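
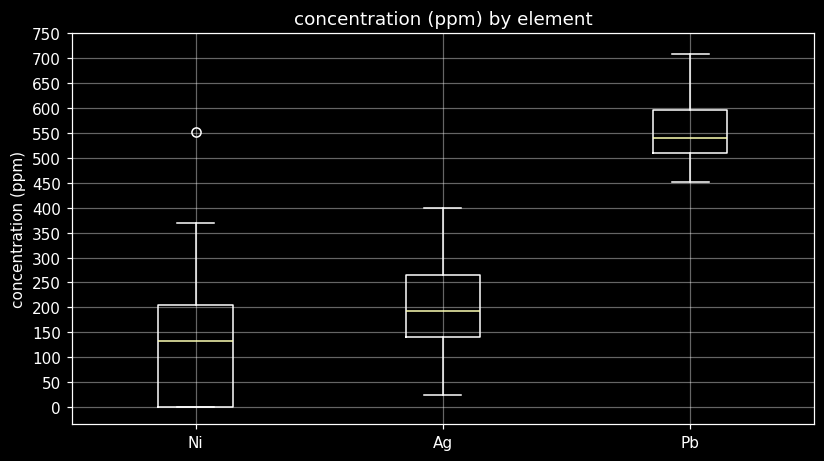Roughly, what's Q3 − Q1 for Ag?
≈ 100

Q3 ≈ 250, Q1 ≈ 150; IQR ≈ 100.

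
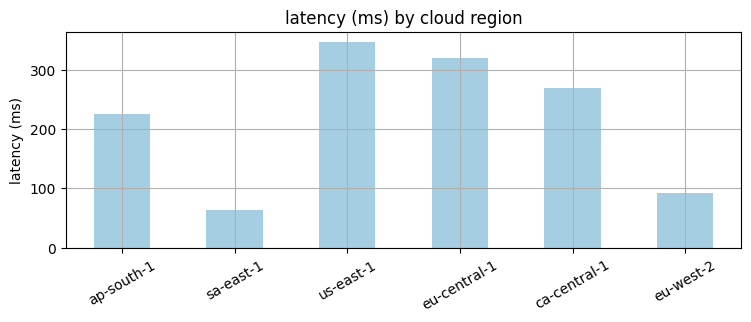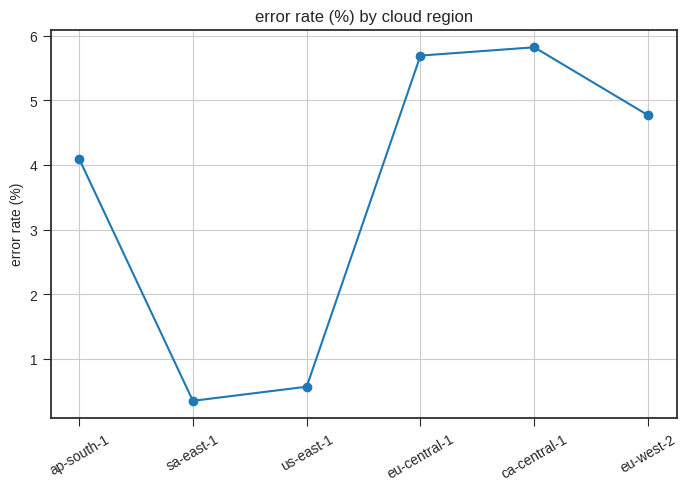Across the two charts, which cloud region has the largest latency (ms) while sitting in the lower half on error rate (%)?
Chart 2 median error rate (%) ≈ 4; below-median cloud regions: ap-south-1, sa-east-1, us-east-1. Among those, us-east-1 has the highest latency (ms) (≈ 350).

us-east-1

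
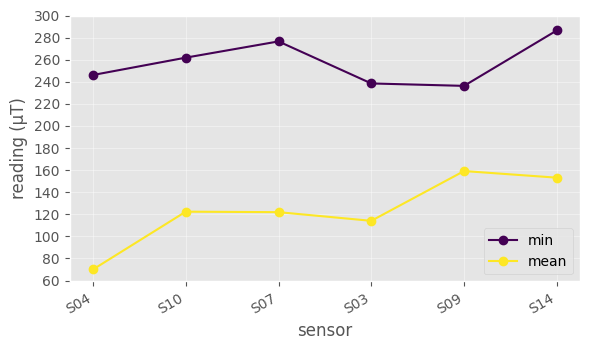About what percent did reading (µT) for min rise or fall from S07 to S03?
S07 ≈ 280, S03 ≈ 240; (240 − 280) / 280 ≈ -14.3%.

≈ -14.3%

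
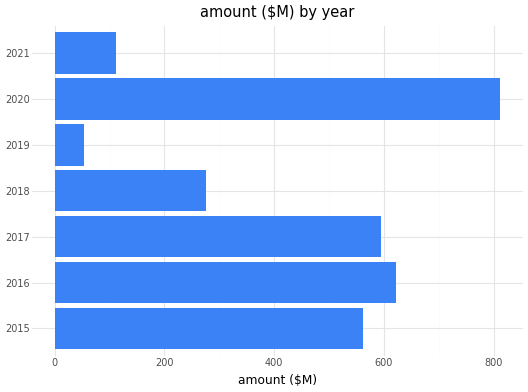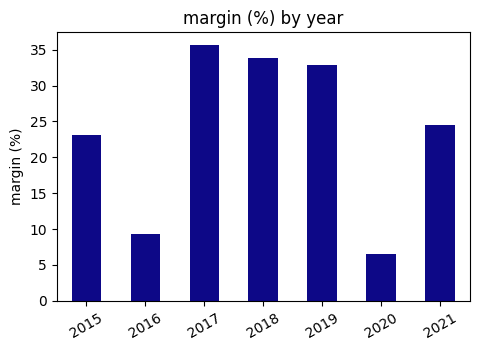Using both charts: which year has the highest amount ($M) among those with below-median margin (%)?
2020

Chart 2 median margin (%) ≈ 25; below-median years: 2015, 2016, 2020. Among those, 2020 has the highest amount ($M) (≈ 800).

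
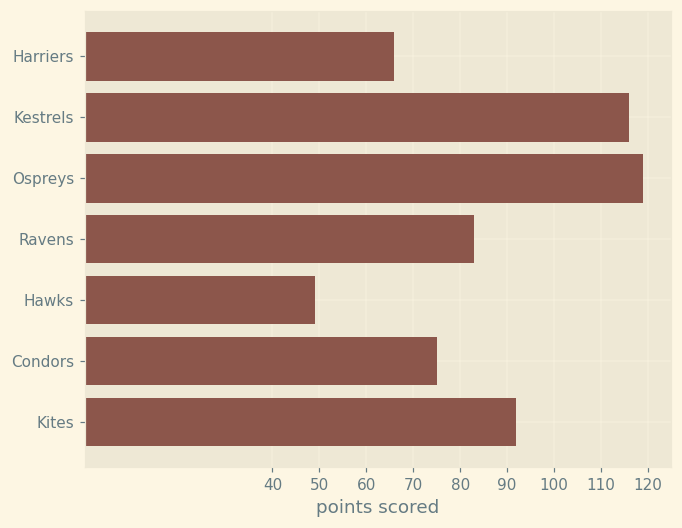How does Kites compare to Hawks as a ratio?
≈ 1.8×

Kites ≈ 90, Hawks ≈ 50; 90/50 ≈ 1.8.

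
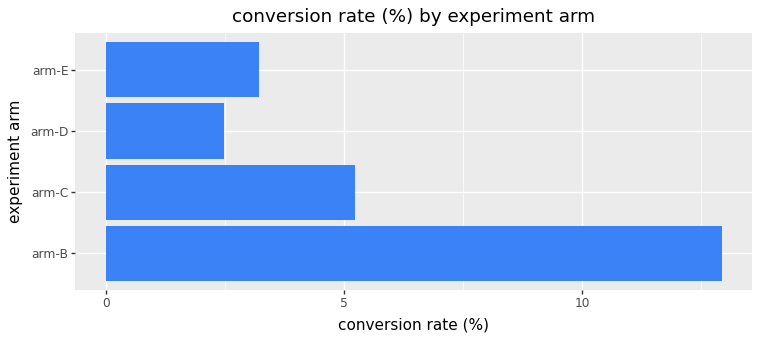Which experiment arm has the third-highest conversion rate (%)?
arm-E

Top 4: arm-B ≈ 12, arm-C ≈ 6, arm-E ≈ 4, arm-D ≈ 2.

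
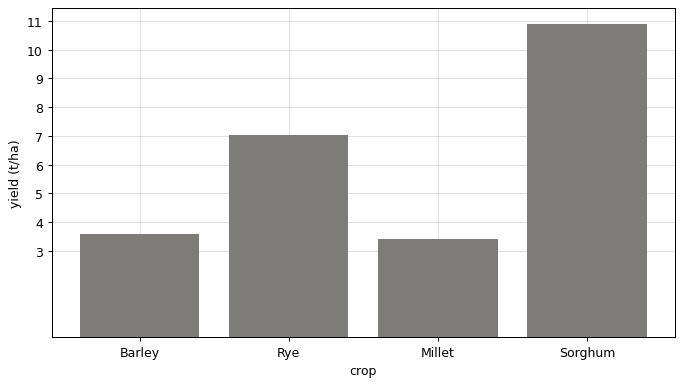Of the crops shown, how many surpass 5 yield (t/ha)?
Above 5: Rye, Sorghum.

2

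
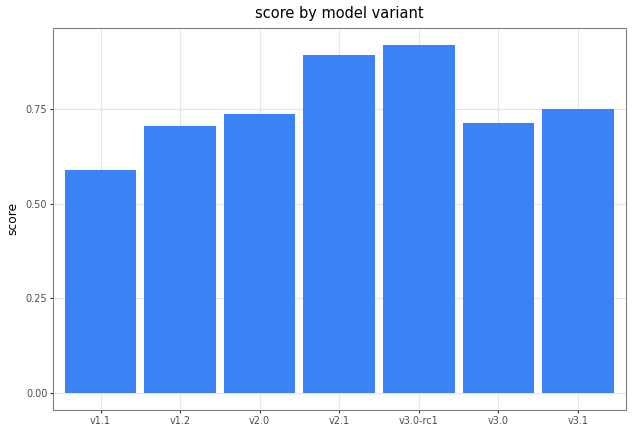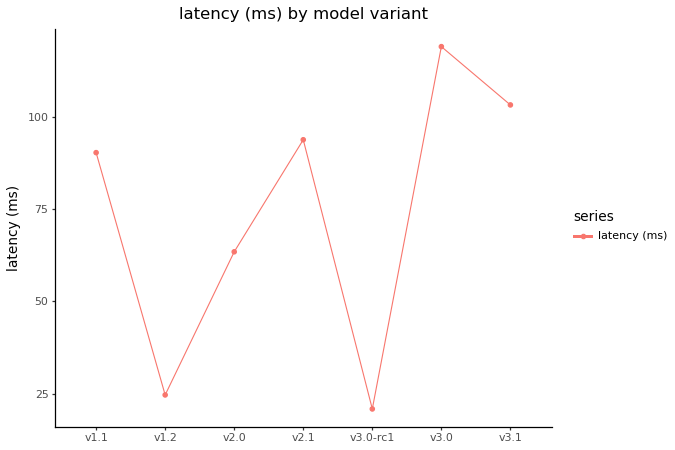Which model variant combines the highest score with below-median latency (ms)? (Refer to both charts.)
Chart 2 median latency (ms) ≈ 100; below-median model variants: v1.2, v2.0, v3.0-rc1. Among those, v3.0-rc1 has the highest score (≈ 0.9).

v3.0-rc1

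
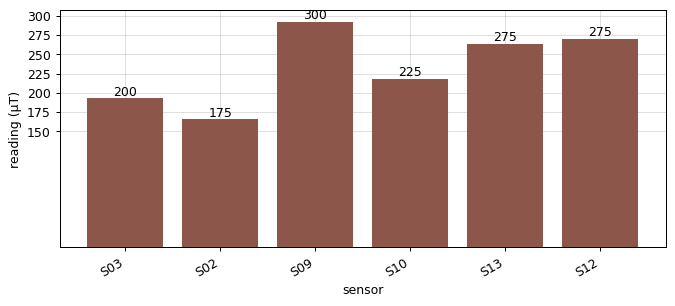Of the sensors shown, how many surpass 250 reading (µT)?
Above 250: S09, S13, S12.

3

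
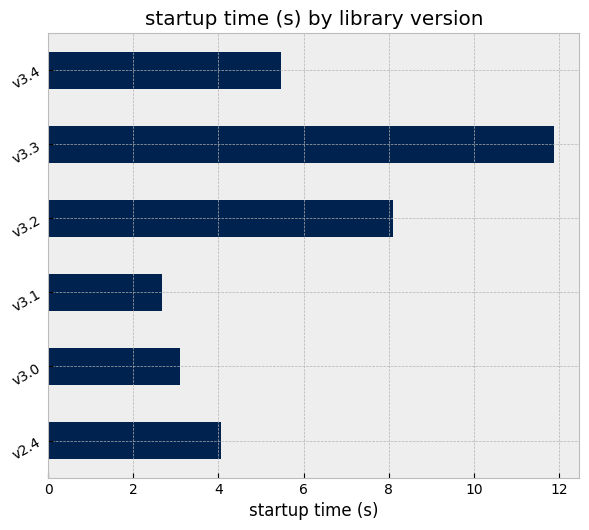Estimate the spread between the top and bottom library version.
≈ 9

Max v3.3 ≈ 12, min v3.1 ≈ 3; range ≈ 9.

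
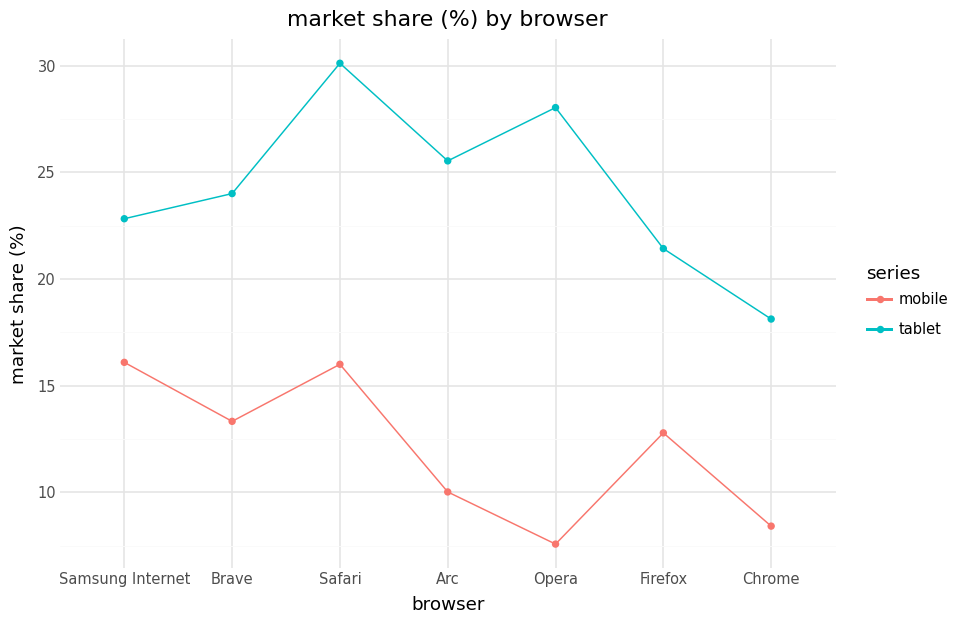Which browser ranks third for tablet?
Top 4 for tablet: Safari ≈ 30, Opera ≈ 28, Arc ≈ 26, Brave ≈ 24.

Arc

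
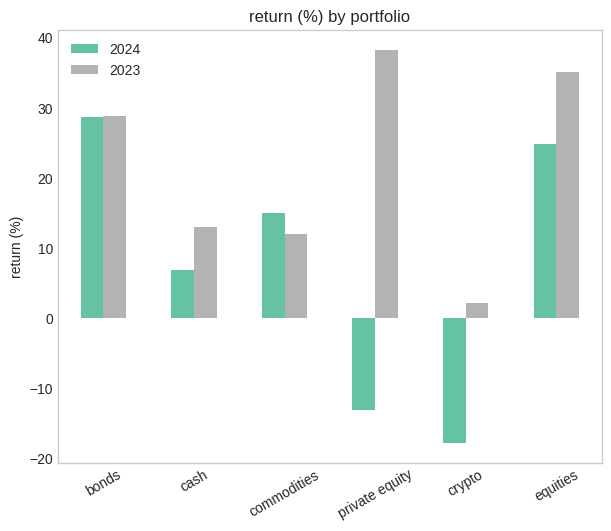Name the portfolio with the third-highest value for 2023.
Top 4 for 2023: private equity ≈ 40, equities ≈ 35, bonds ≈ 30, cash ≈ 15.

bonds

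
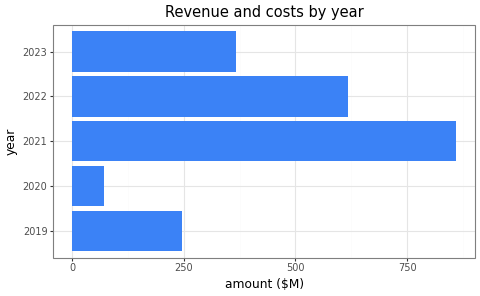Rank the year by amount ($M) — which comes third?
2023

Top 4: 2021 ≈ 900, 2022 ≈ 600, 2023 ≈ 400, 2019 ≈ 200.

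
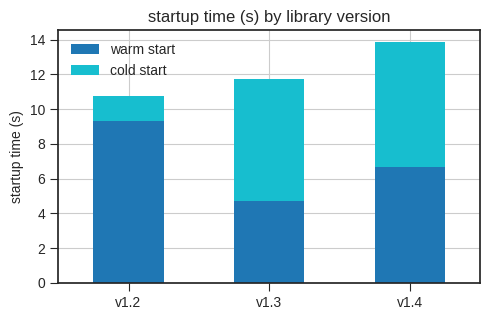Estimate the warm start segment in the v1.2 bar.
≈ 10

warm start top ≈ 10, bottom ≈ 0; segment ≈ 10.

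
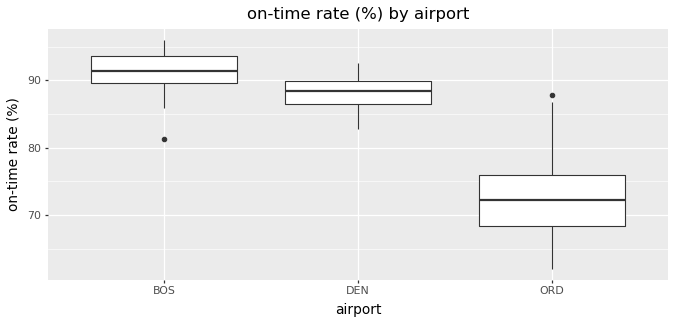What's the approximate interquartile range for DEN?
Q3 ≈ 90, Q1 ≈ 86; IQR ≈ 4.

≈ 4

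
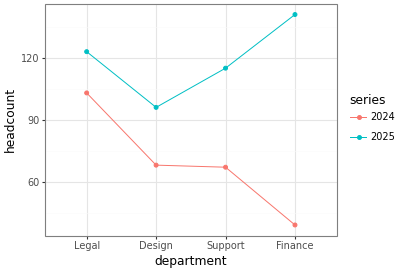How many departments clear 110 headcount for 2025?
Above 110: Legal, Support, Finance.

3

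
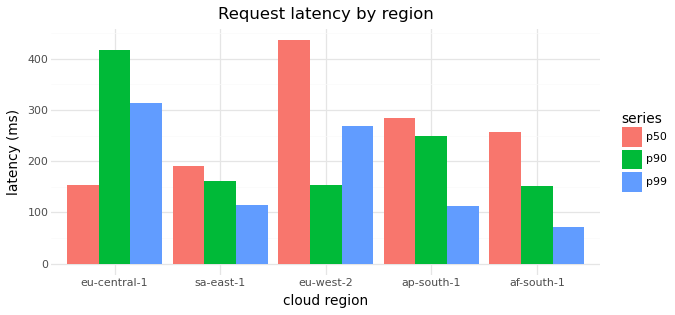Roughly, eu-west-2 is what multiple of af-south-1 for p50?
≈ 1.8×

eu-west-2 ≈ 450, af-south-1 ≈ 250; 450/250 ≈ 1.8.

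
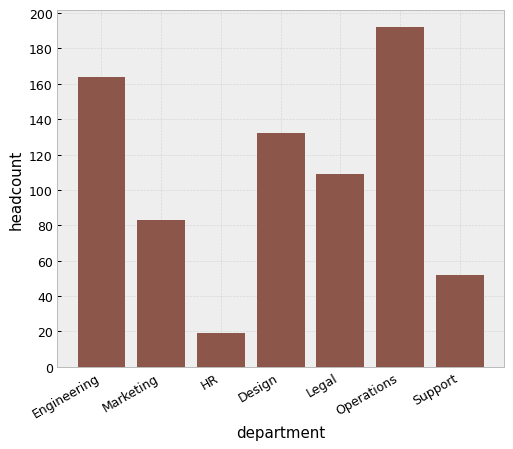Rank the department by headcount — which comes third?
Top 4: Operations ≈ 200, Engineering ≈ 160, Design ≈ 140, Legal ≈ 100.

Design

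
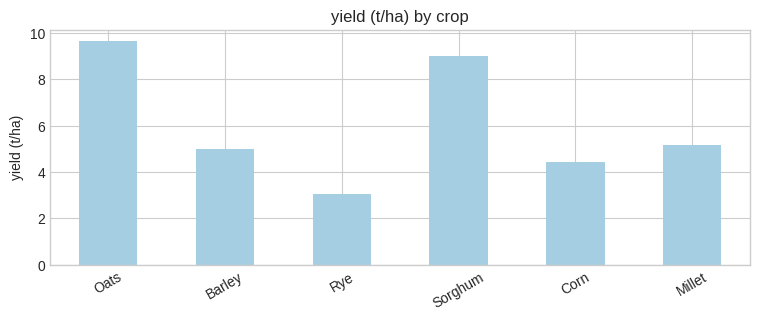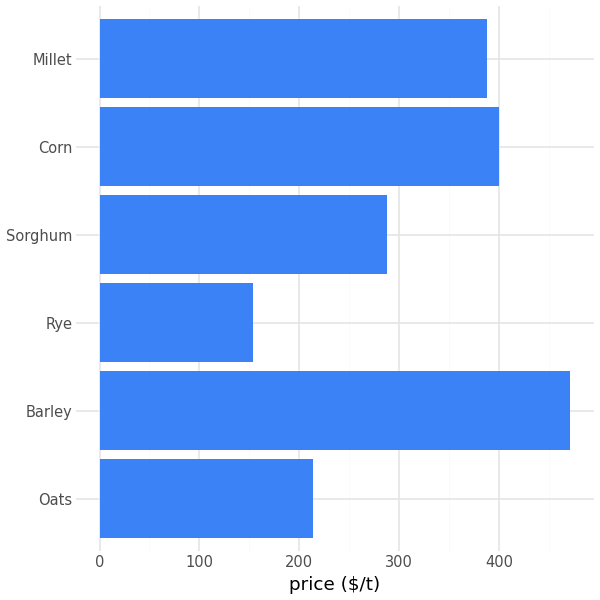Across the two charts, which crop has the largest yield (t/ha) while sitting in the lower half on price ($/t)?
Oats

Chart 2 median price ($/t) ≈ 350; below-median crops: Oats, Rye, Sorghum. Among those, Oats has the highest yield (t/ha) (≈ 10).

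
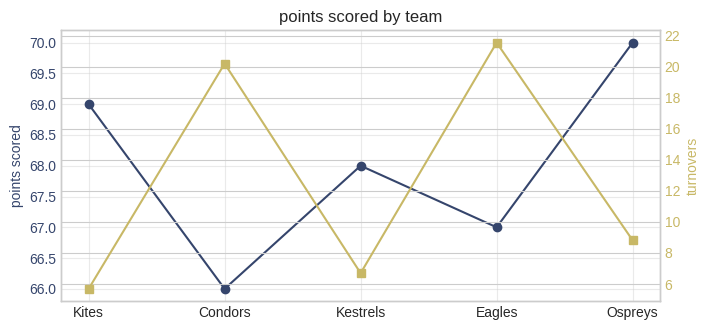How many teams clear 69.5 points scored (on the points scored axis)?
1

Above 69.5: Ospreys.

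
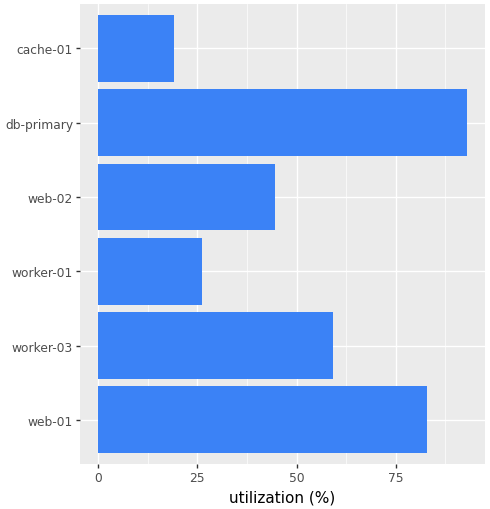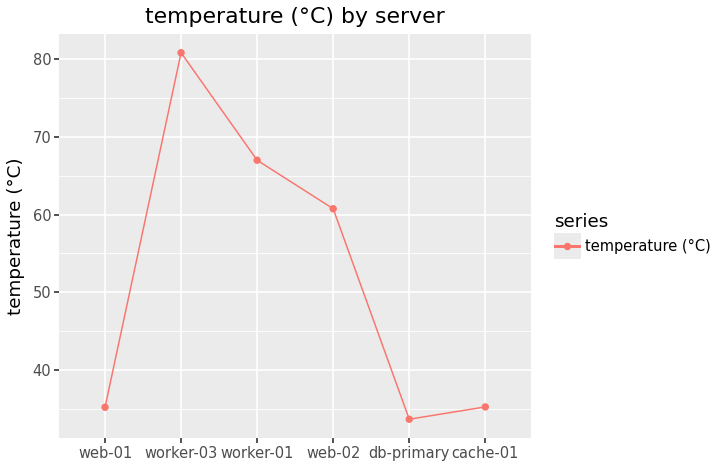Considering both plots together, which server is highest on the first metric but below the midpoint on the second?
db-primary

Chart 2 median temperature (°C) ≈ 50; below-median servers: web-01, db-primary, cache-01. Among those, db-primary has the highest utilization (%) (≈ 90).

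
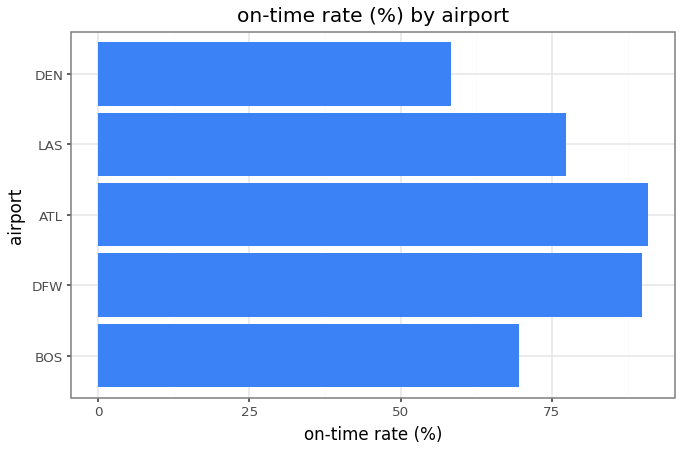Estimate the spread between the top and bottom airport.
≈ 30

Max ATL ≈ 90, min DEN ≈ 60; range ≈ 30.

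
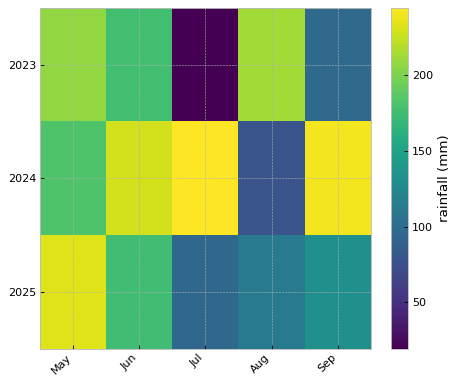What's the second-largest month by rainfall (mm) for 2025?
Jun

Top 3 for 2025: May ≈ 240, Jun ≈ 180, Sep ≈ 140.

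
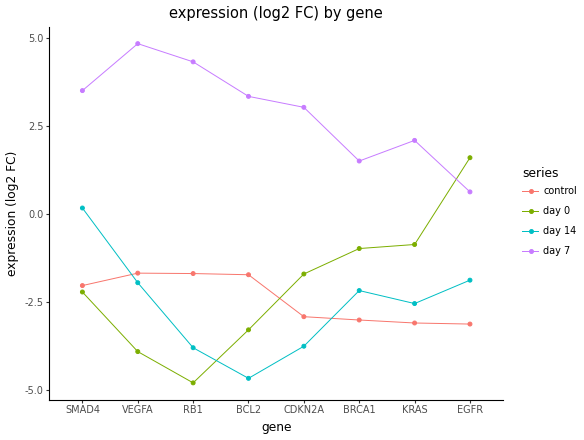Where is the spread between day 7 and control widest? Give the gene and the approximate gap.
VEGFA, ≈ 7 log2 FC

VEGFA: day 7 ≈ 5, control ≈ -2 → gap ≈ 7. Next-largest (RB1) is only ≈ 6.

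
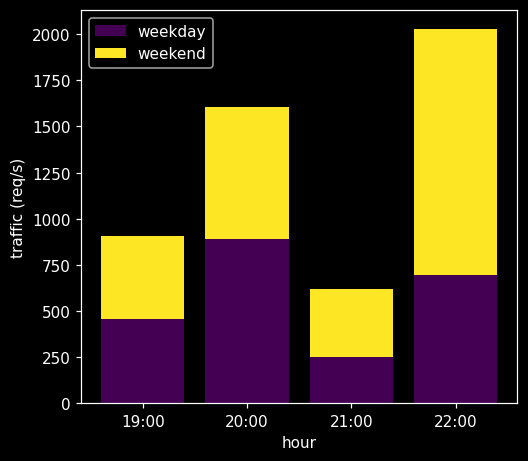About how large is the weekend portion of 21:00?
≈ 400

weekend top ≈ 600, bottom ≈ 200; segment ≈ 400.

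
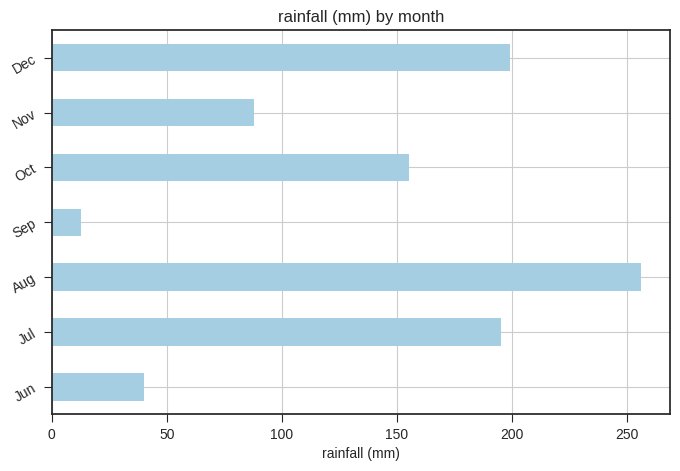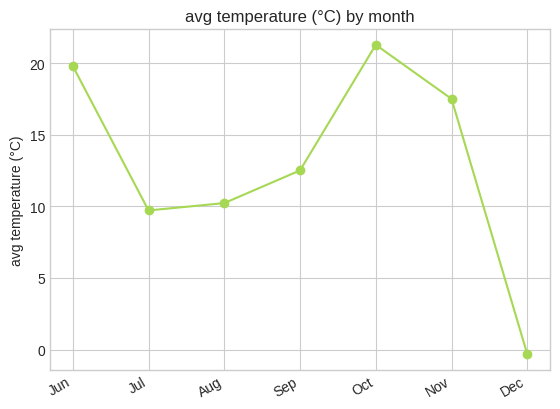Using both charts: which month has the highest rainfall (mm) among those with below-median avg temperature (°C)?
Aug

Chart 2 median avg temperature (°C) ≈ 12; below-median months: Jul, Aug, Dec. Among those, Aug has the highest rainfall (mm) (≈ 250).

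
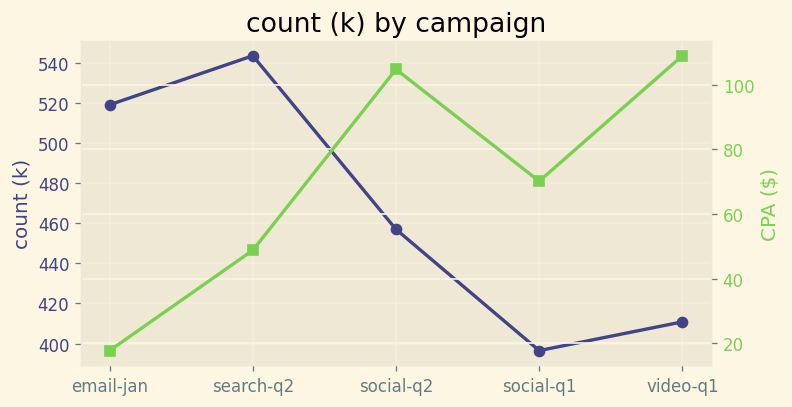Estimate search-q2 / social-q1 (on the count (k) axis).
≈ 1.35×

search-q2 ≈ 540, social-q1 ≈ 400; 540/400 ≈ 1.35.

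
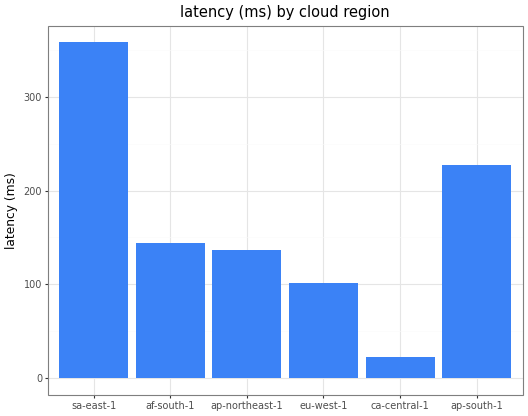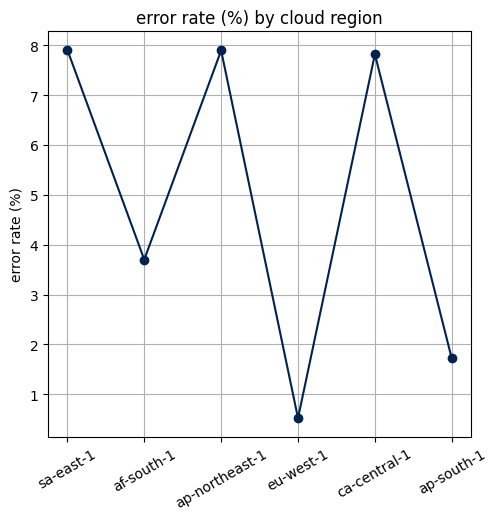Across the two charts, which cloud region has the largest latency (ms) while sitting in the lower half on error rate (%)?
Chart 2 median error rate (%) ≈ 6; below-median cloud regions: af-south-1, eu-west-1, ap-south-1. Among those, ap-south-1 has the highest latency (ms) (≈ 250).

ap-south-1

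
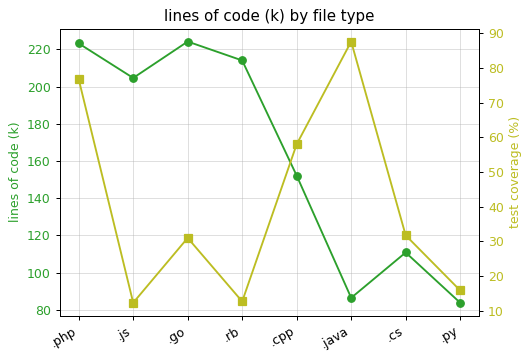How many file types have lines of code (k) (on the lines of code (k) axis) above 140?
5

Above 140: .php, .js, .go, .rb, .cpp.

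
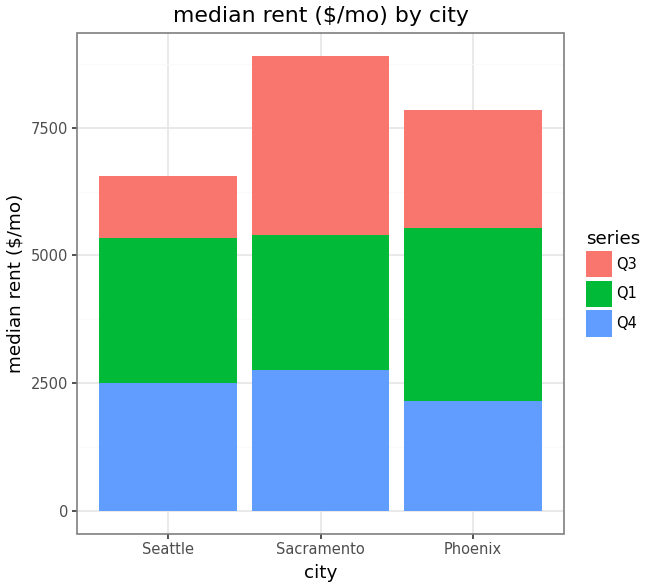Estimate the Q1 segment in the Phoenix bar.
≈ 4000

Q1 top ≈ 6000, bottom ≈ 2000; segment ≈ 4000.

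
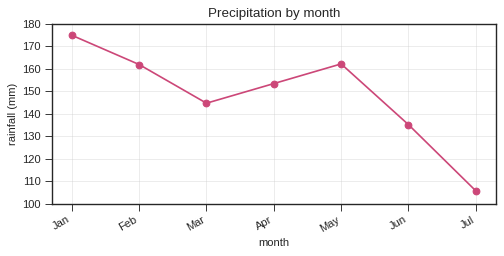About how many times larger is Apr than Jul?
≈ 1.36×

Apr ≈ 150, Jul ≈ 110; 150/110 ≈ 1.36.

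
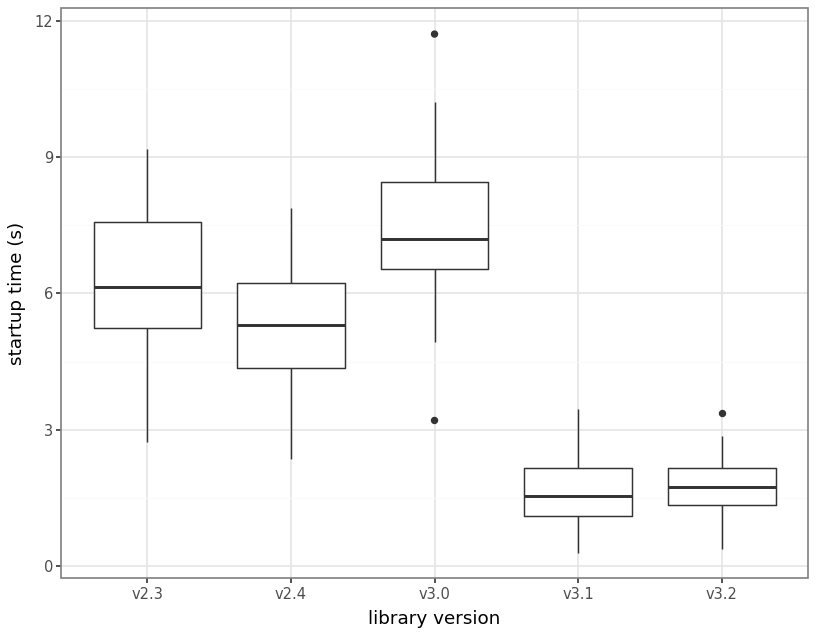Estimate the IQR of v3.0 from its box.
≈ 2.0

Q3 ≈ 8.5, Q1 ≈ 6.5; IQR ≈ 2.0.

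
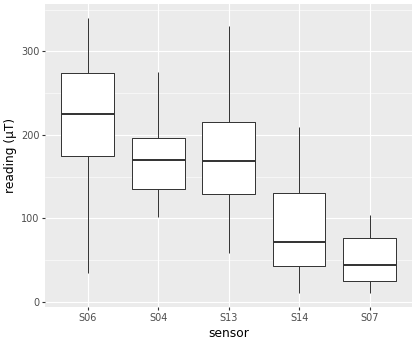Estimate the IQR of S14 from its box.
≈ 80

Q3 ≈ 120, Q1 ≈ 40; IQR ≈ 80.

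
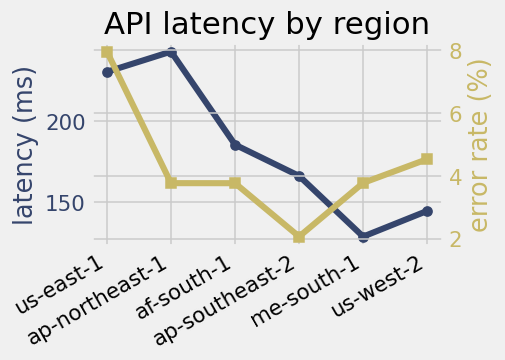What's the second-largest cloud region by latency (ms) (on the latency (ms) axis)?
us-east-1

Top 3 (on the latency (ms) axis): ap-northeast-1 ≈ 240, us-east-1 ≈ 230, af-south-1 ≈ 190.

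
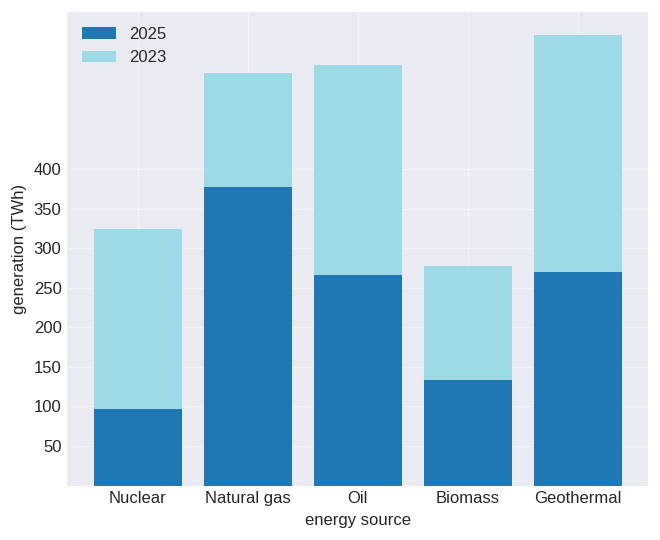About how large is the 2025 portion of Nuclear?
≈ 100

2025 top ≈ 100, bottom ≈ 0; segment ≈ 100.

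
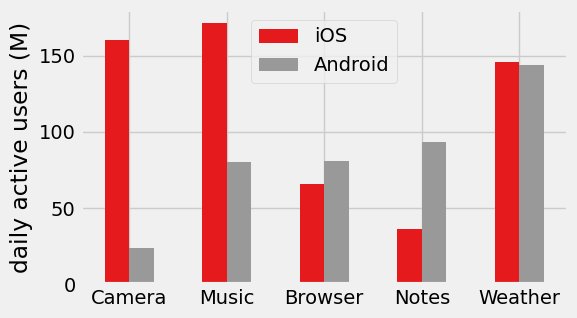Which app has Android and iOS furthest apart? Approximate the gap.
Camera: Android ≈ 20, iOS ≈ 160 → gap ≈ 140. Next-largest (Music) is only ≈ 100.

Camera, ≈ 140 M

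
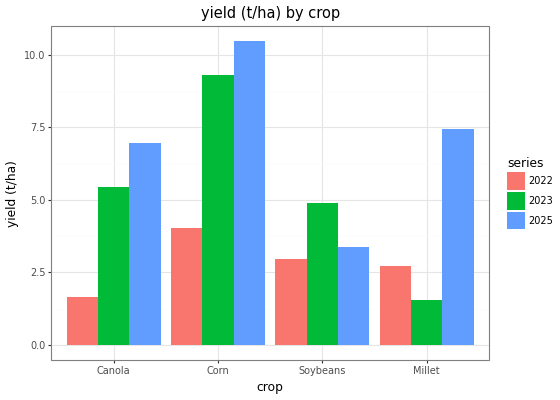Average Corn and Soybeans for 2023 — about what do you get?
(9 + 5) / 2 ≈ 7.

≈ 7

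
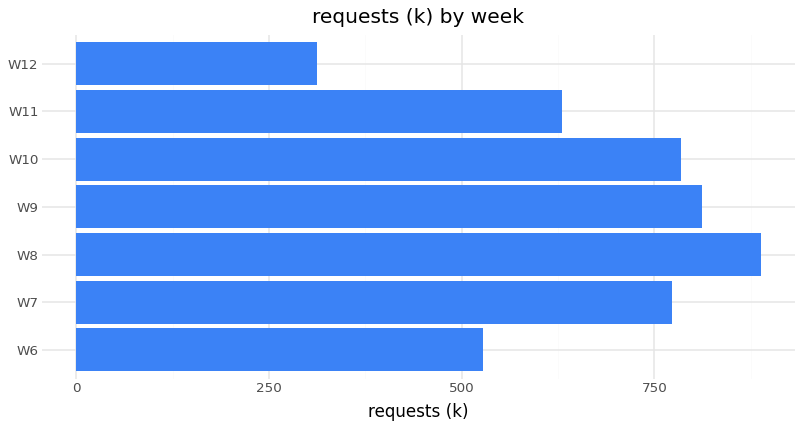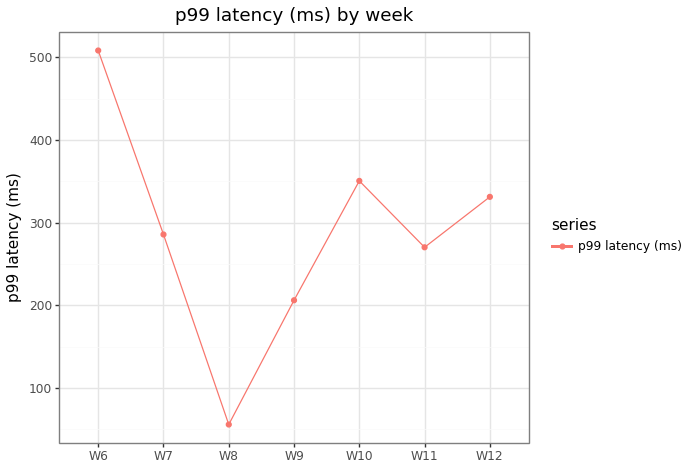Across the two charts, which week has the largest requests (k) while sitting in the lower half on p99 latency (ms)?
Chart 2 median p99 latency (ms) ≈ 300; below-median weeks: W8, W9, W11. Among those, W8 has the highest requests (k) (≈ 900).

W8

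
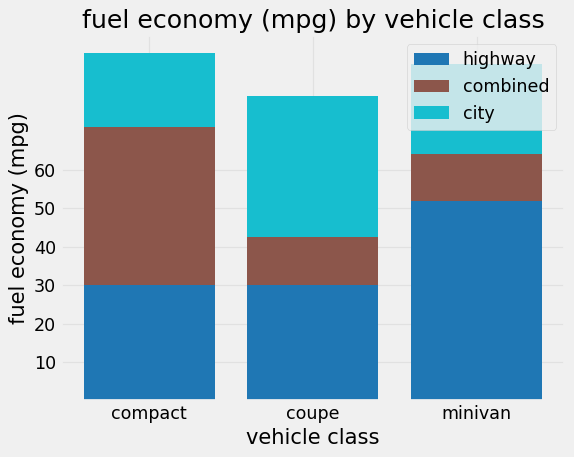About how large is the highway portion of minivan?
≈ 50

highway top ≈ 50, bottom ≈ 0; segment ≈ 50.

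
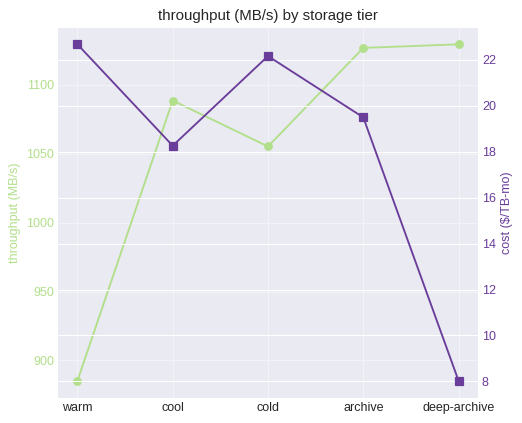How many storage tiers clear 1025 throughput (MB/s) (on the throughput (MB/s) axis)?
Above 1025: cool, cold, archive, deep-archive.

4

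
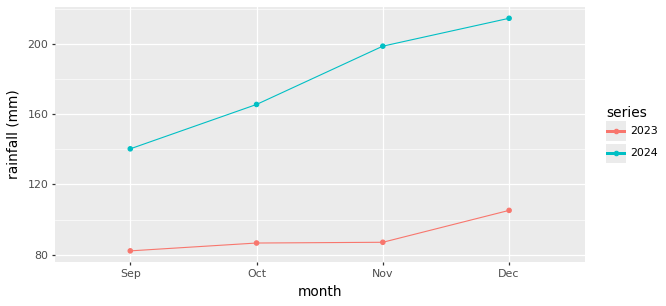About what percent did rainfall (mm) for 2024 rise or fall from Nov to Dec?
Nov ≈ 200, Dec ≈ 220; (220 − 200) / 200 ≈ +10%.

≈ +10%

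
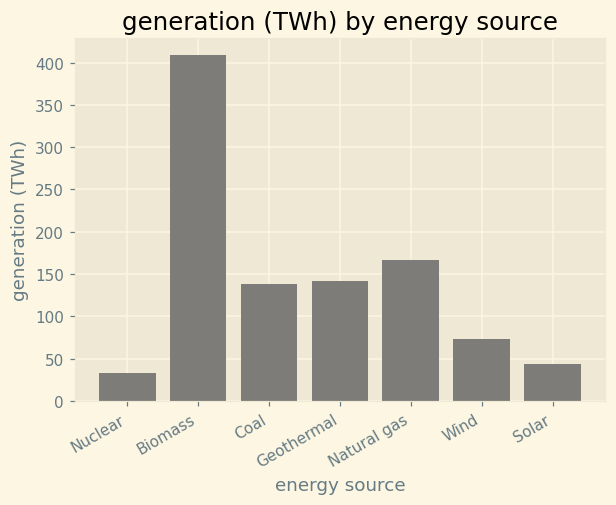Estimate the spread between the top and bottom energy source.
Max Biomass ≈ 400, min Nuclear ≈ 50; range ≈ 350.

≈ 350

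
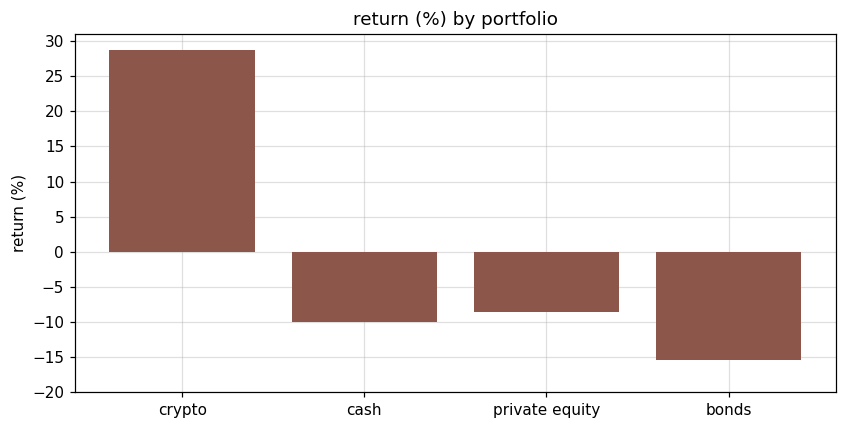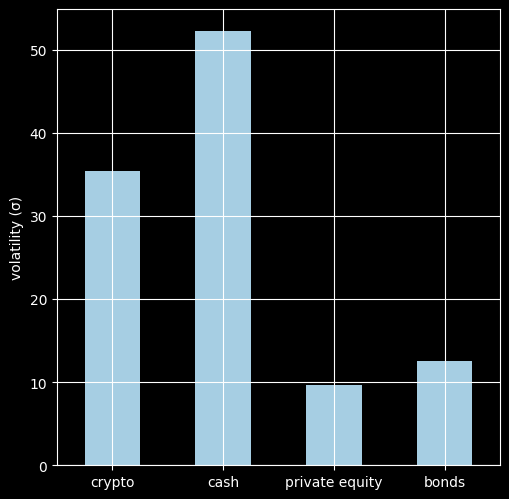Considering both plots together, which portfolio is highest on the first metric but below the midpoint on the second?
private equity

Chart 2 median volatility (σ) ≈ 25; below-median portfolios: private equity, bonds. Among those, private equity has the highest return (%) (≈ -10).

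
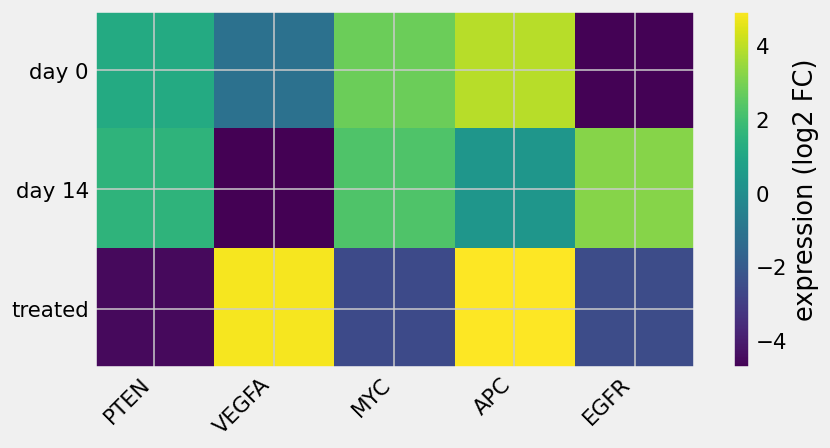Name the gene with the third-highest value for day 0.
Top 4 for day 0: APC ≈ 4, MYC ≈ 3, PTEN ≈ 1, VEGFA ≈ -1.

PTEN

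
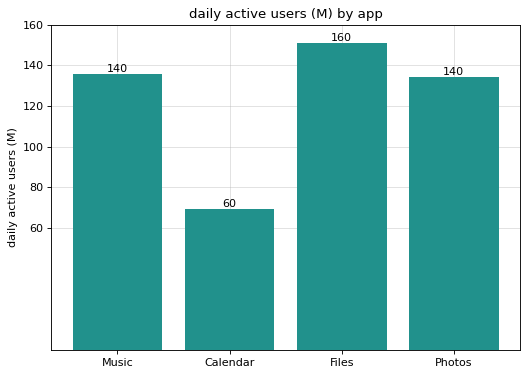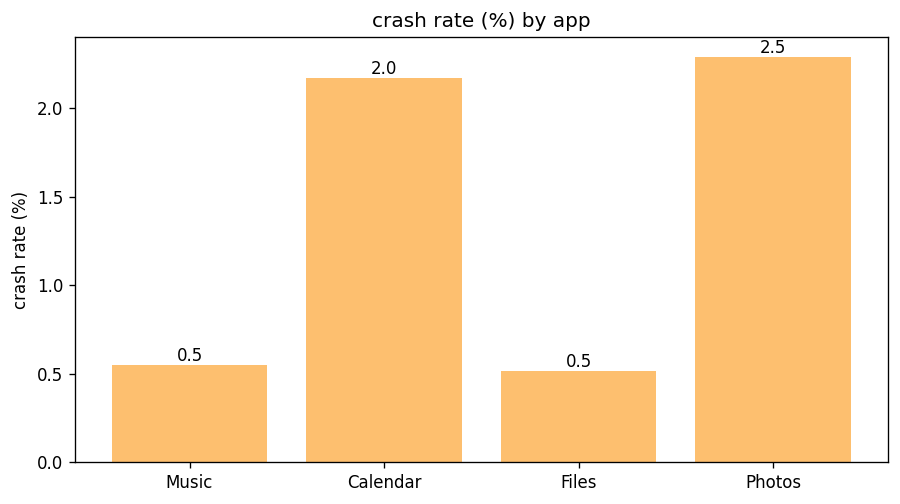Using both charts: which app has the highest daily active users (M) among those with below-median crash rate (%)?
Files

Chart 2 median crash rate (%) ≈ 1.5; below-median apps: Music, Files. Among those, Files has the highest daily active users (M) (≈ 160).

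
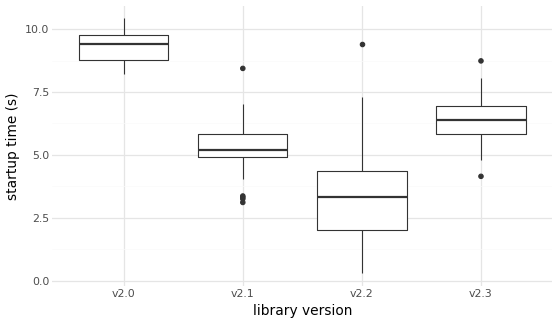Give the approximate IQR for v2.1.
Q3 ≈ 6, Q1 ≈ 5; IQR ≈ 1.

≈ 1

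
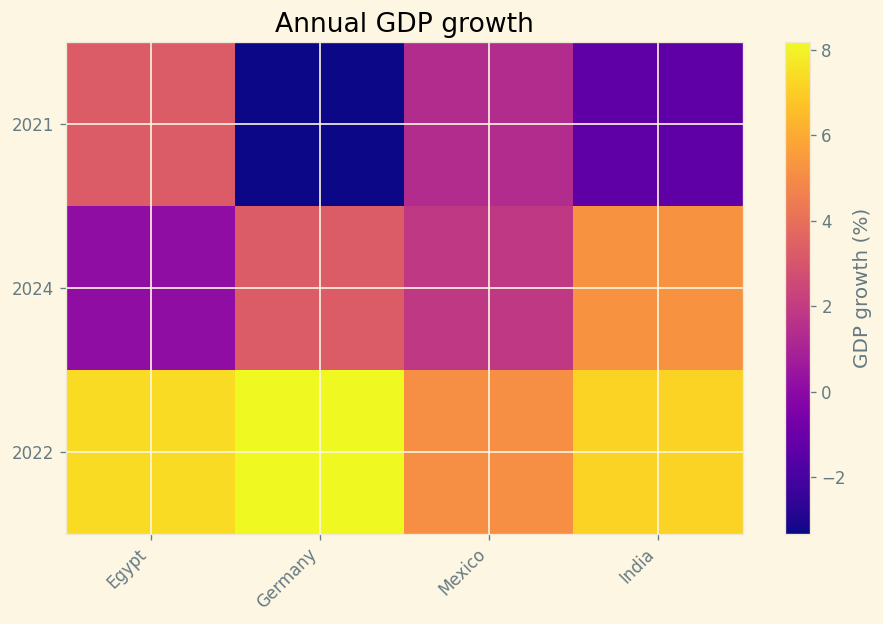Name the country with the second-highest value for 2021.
Mexico

Top 3 for 2021: Egypt ≈ 3, Mexico ≈ 1, India ≈ -1.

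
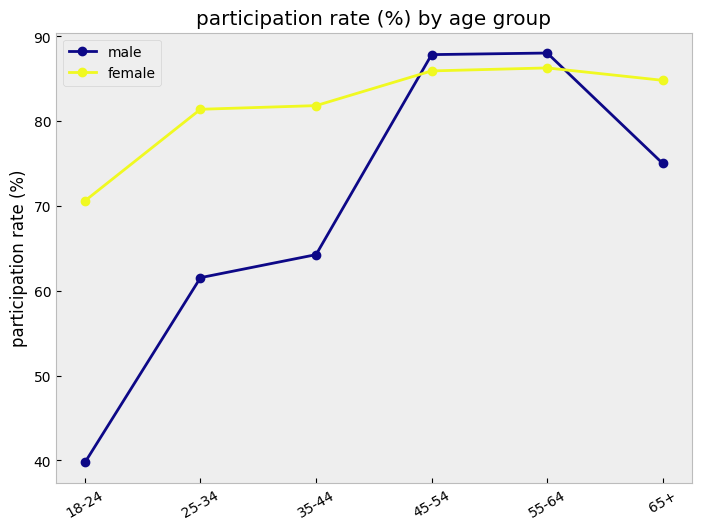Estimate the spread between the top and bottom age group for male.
≈ 50

Max 55-64 ≈ 90, min 18-24 ≈ 40; range ≈ 50.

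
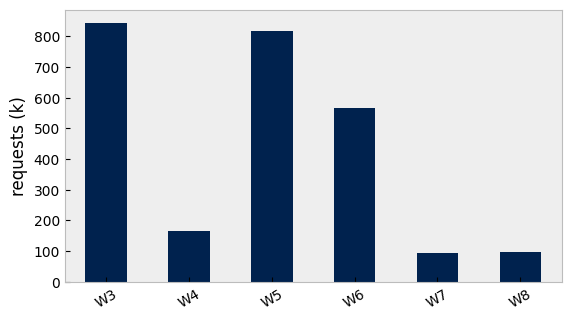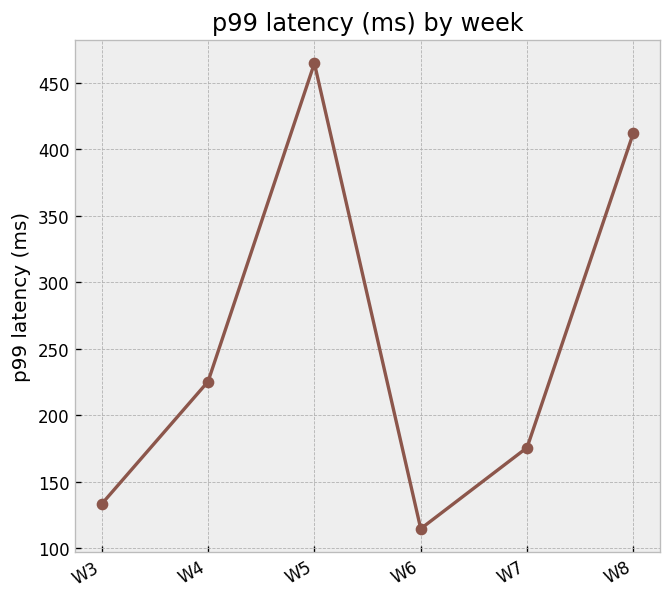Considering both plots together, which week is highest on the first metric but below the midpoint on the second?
W3

Chart 2 median p99 latency (ms) ≈ 200; below-median weeks: W3, W6, W7. Among those, W3 has the highest requests (k) (≈ 800).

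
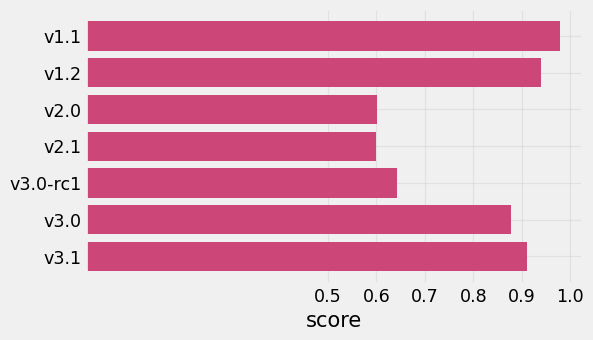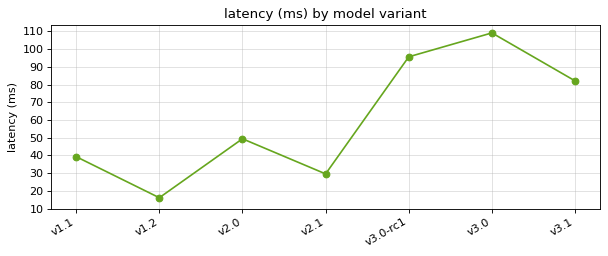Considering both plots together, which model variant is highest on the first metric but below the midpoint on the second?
v1.1

Chart 2 median latency (ms) ≈ 50; below-median model variants: v1.1, v1.2, v2.1. Among those, v1.1 has the highest score (≈ 1).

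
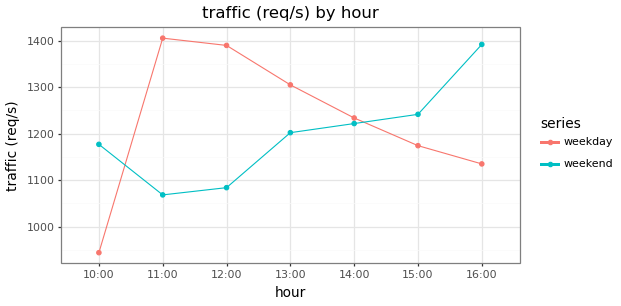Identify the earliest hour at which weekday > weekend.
10:00: weekday ≈ 950 vs weekend ≈ 1200 (not yet); 11:00: weekday ≈ 1400 vs weekend ≈ 1050 (first crossover).

11:00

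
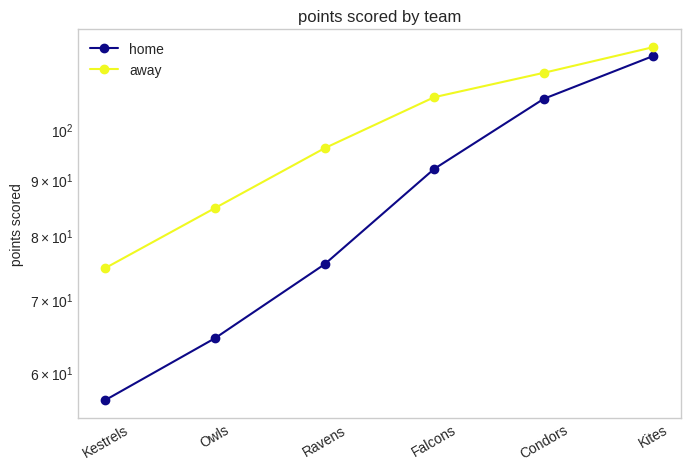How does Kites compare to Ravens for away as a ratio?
Kites ≈ 120, Ravens ≈ 100; 120/100 ≈ 1.2.

≈ 1.2×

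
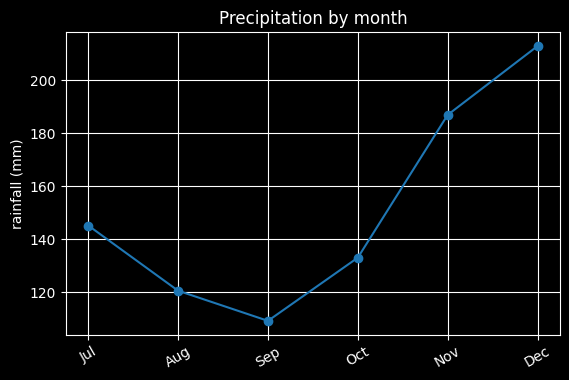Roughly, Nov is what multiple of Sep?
Nov ≈ 190, Sep ≈ 110; 190/110 ≈ 1.73.

≈ 1.73×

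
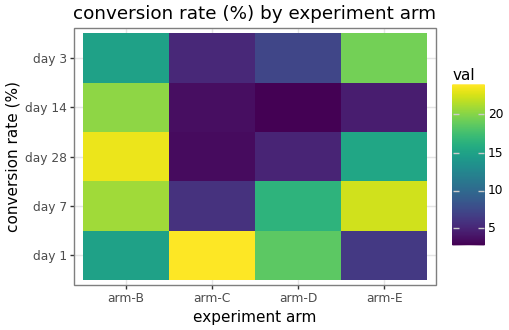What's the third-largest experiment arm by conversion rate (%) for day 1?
arm-B

Top 4 for day 1: arm-C ≈ 24, arm-D ≈ 18, arm-B ≈ 14, arm-E ≈ 6.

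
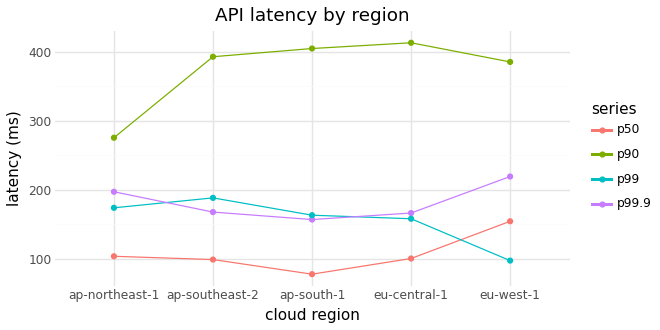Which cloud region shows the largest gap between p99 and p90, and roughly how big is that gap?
eu-west-1: p99 ≈ 100, p90 ≈ 400 → gap ≈ 300. Next-largest (eu-central-1) is only ≈ 250.

eu-west-1, ≈ 300 ms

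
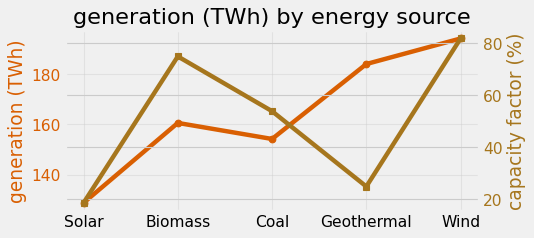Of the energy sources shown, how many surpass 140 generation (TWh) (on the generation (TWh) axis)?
4

Above 140: Biomass, Coal, Geothermal, Wind.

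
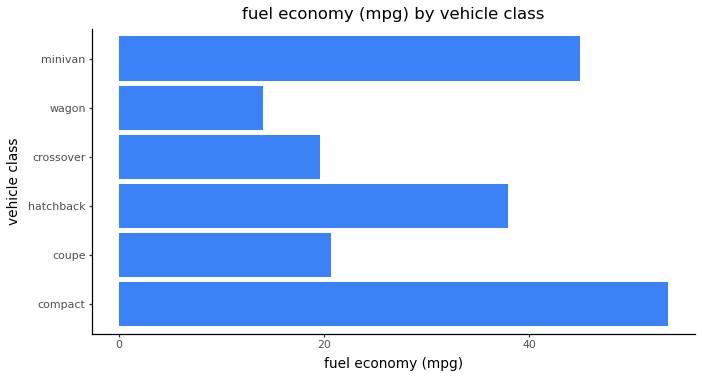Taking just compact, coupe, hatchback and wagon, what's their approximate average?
(55 + 20 + 40 + 15) / 4 ≈ 32.

≈ 32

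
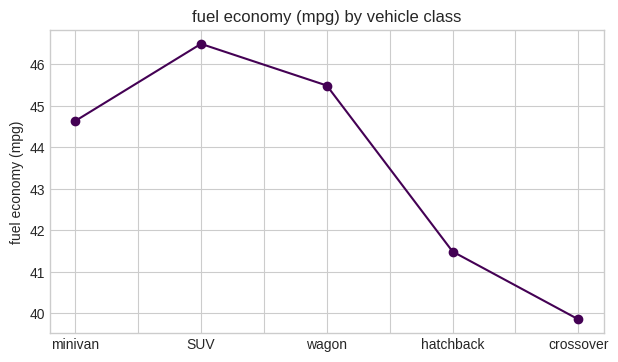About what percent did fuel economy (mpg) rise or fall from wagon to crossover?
≈ -11.1%

wagon ≈ 45, crossover ≈ 40; (40 − 45) / 45 ≈ -11.1%.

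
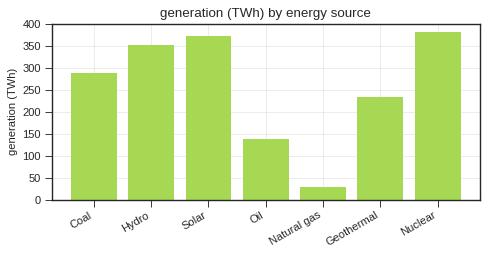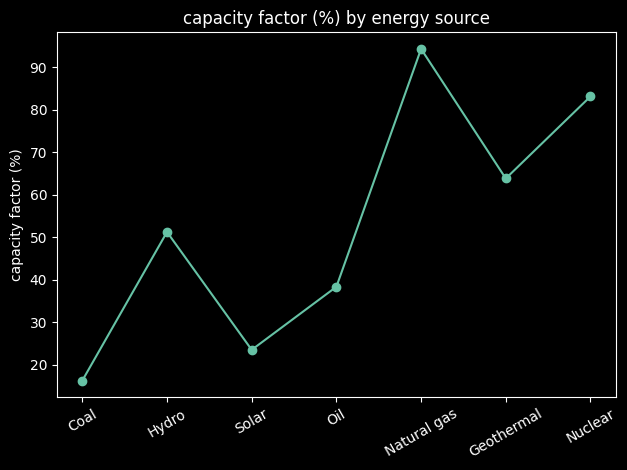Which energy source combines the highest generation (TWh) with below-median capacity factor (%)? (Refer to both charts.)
Solar

Chart 2 median capacity factor (%) ≈ 50; below-median energy sources: Coal, Solar, Oil. Among those, Solar has the highest generation (TWh) (≈ 350).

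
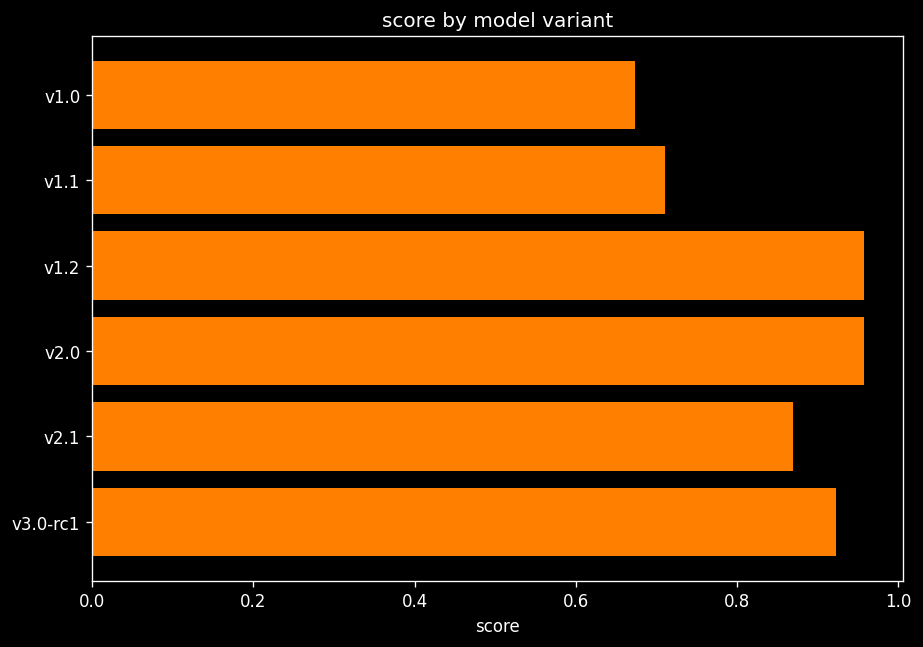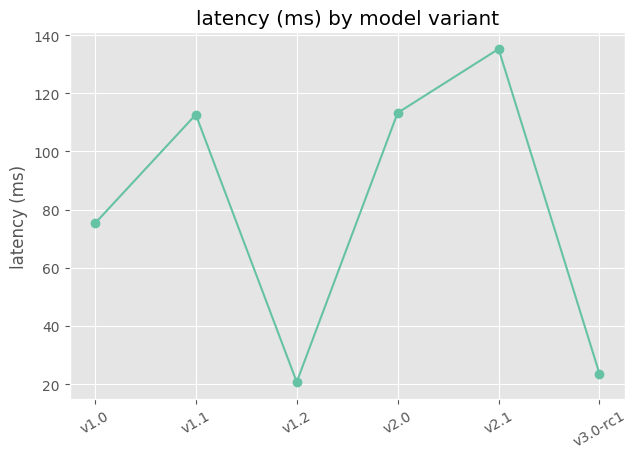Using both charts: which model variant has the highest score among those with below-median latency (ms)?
Chart 2 median latency (ms) ≈ 100; below-median model variants: v1.0, v1.2, v3.0-rc1. Among those, v1.2 has the highest score (≈ 1).

v1.2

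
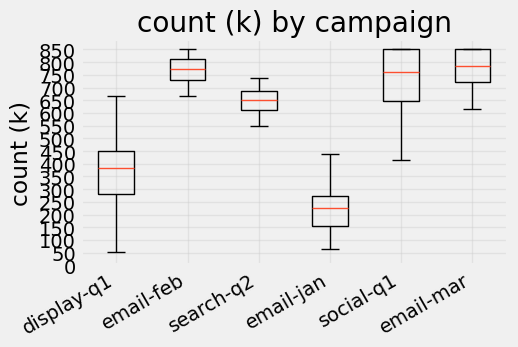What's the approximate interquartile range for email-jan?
Q3 ≈ 250, Q1 ≈ 150; IQR ≈ 100.

≈ 100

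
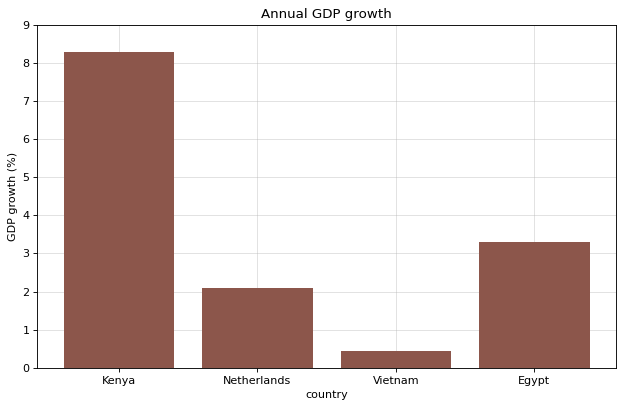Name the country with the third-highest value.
Netherlands

Top 4: Kenya ≈ 8, Egypt ≈ 3, Netherlands ≈ 2, Vietnam ≈ 0.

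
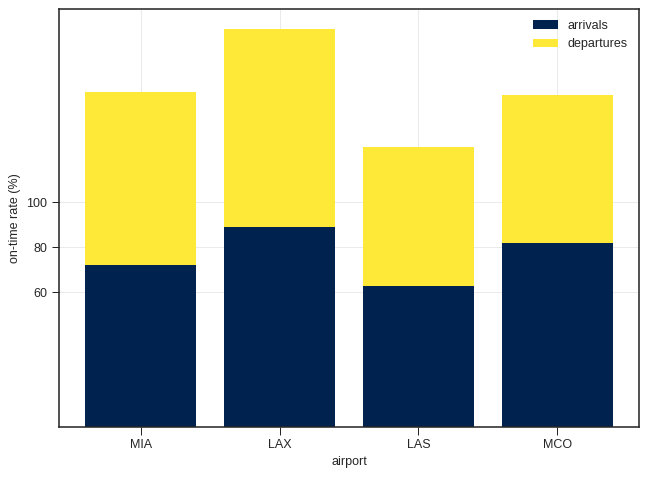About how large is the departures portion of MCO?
departures top ≈ 140, bottom ≈ 80; segment ≈ 60.

≈ 60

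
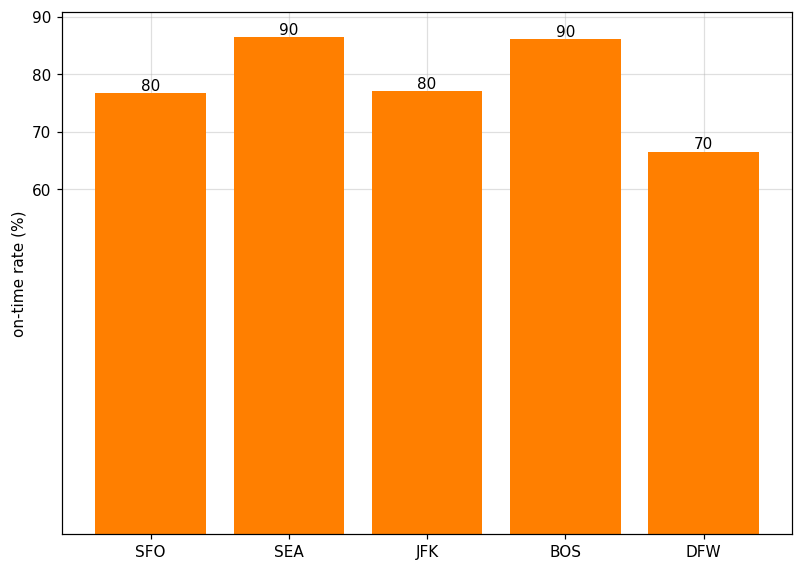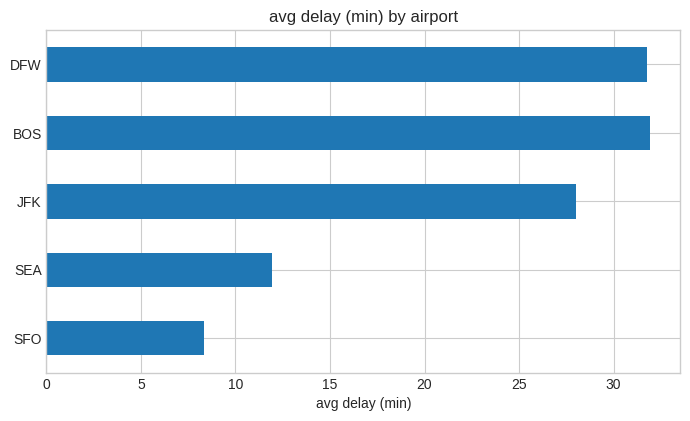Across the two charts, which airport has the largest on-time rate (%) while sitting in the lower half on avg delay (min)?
SEA

Chart 2 median avg delay (min) ≈ 30; below-median airports: SFO, SEA. Among those, SEA has the highest on-time rate (%) (≈ 90).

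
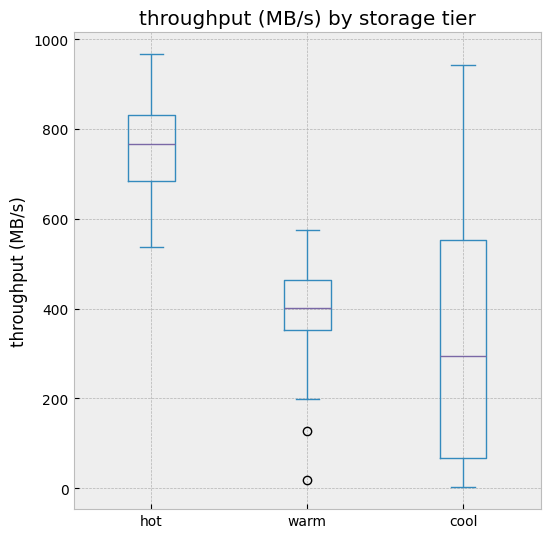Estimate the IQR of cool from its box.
Q3 ≈ 550, Q1 ≈ 50; IQR ≈ 500.

≈ 500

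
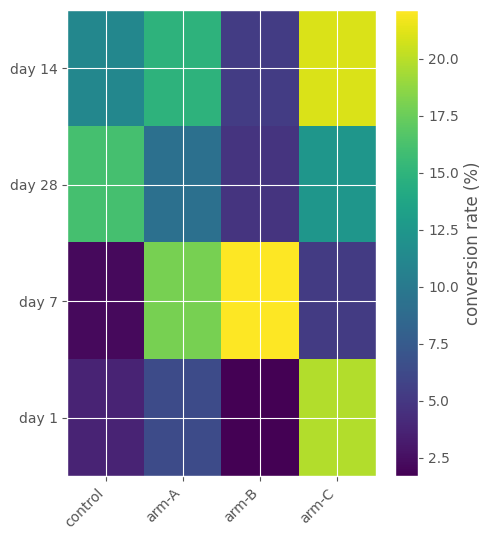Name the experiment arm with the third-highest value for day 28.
arm-A

Top 4 for day 28: control ≈ 16, arm-C ≈ 12, arm-A ≈ 10, arm-B ≈ 4.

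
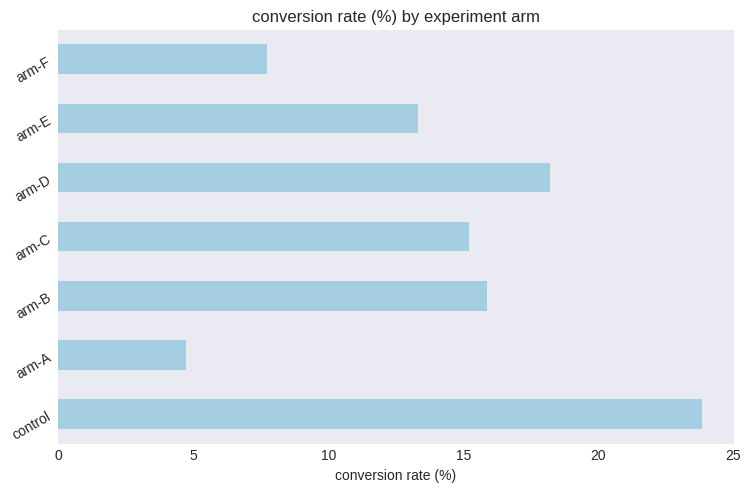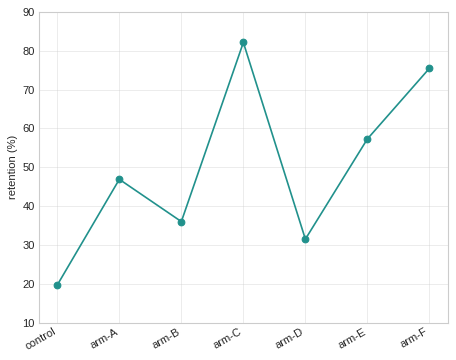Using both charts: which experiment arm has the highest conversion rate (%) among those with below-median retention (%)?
control

Chart 2 median retention (%) ≈ 50; below-median experiment arms: control, arm-B, arm-D. Among those, control has the highest conversion rate (%) (≈ 25).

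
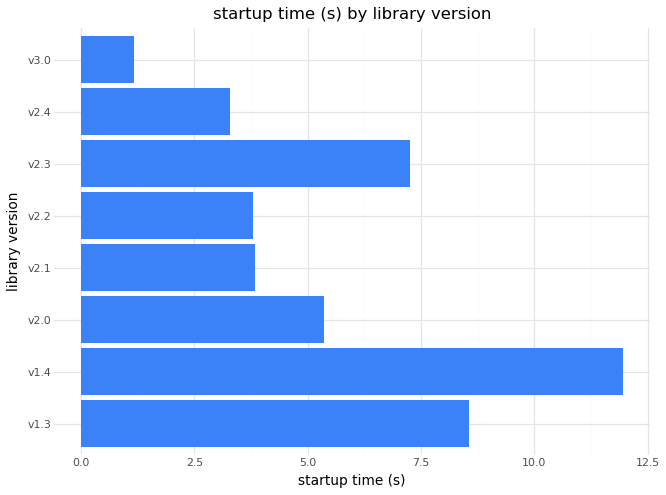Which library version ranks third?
v2.3

Top 4: v1.4 ≈ 12, v1.3 ≈ 9, v2.3 ≈ 7, v2.0 ≈ 5.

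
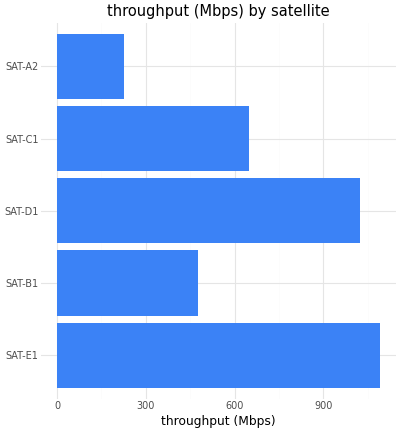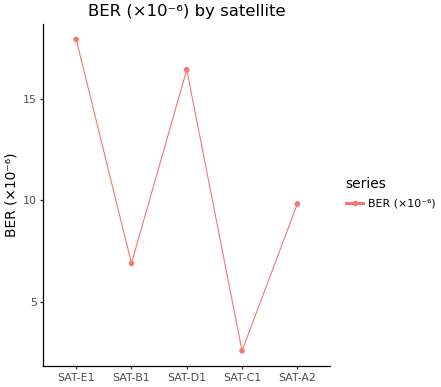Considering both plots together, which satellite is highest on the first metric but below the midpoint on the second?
SAT-C1

Chart 2 median BER (×10⁻⁶) ≈ 10; below-median satellites: SAT-B1, SAT-C1. Among those, SAT-C1 has the highest throughput (Mbps) (≈ 600).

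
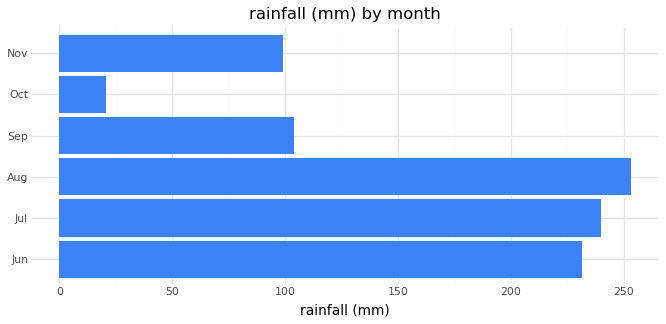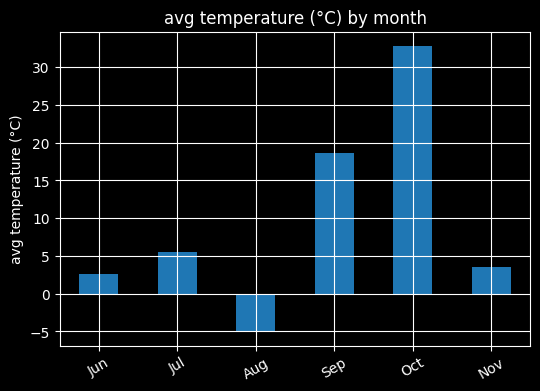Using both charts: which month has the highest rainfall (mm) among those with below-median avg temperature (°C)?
Chart 2 median avg temperature (°C) ≈ 5; below-median months: Jun, Aug, Nov. Among those, Aug has the highest rainfall (mm) (≈ 250).

Aug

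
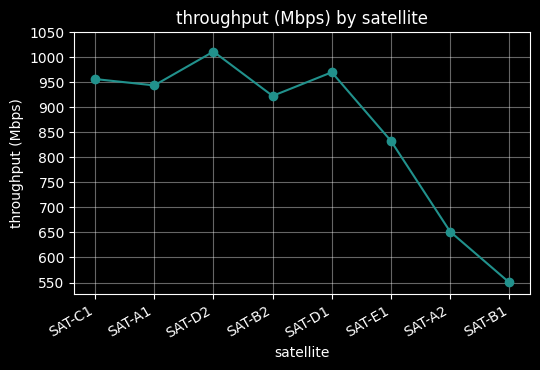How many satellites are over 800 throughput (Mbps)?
6

Above 800: SAT-C1, SAT-A1, SAT-D2, SAT-B2, SAT-D1, SAT-E1.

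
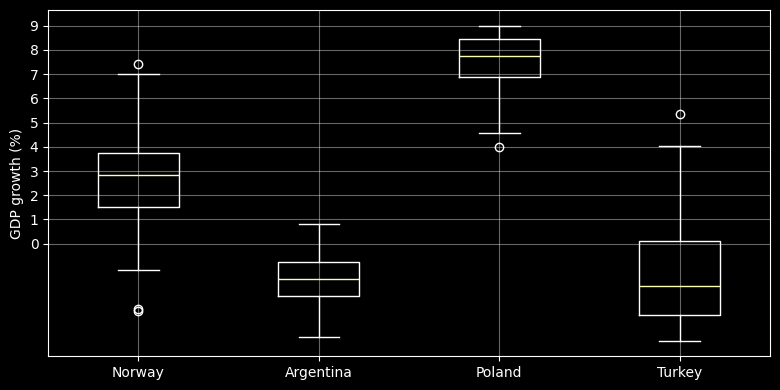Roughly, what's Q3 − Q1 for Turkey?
≈ 3

Q3 ≈ 0, Q1 ≈ -3; IQR ≈ 3.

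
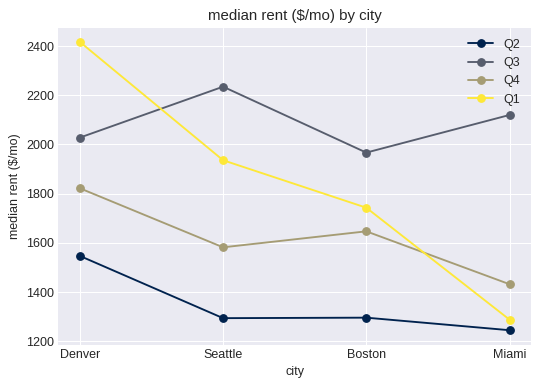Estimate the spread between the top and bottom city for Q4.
Max Denver ≈ 1800, min Miami ≈ 1400; range ≈ 400.

≈ 400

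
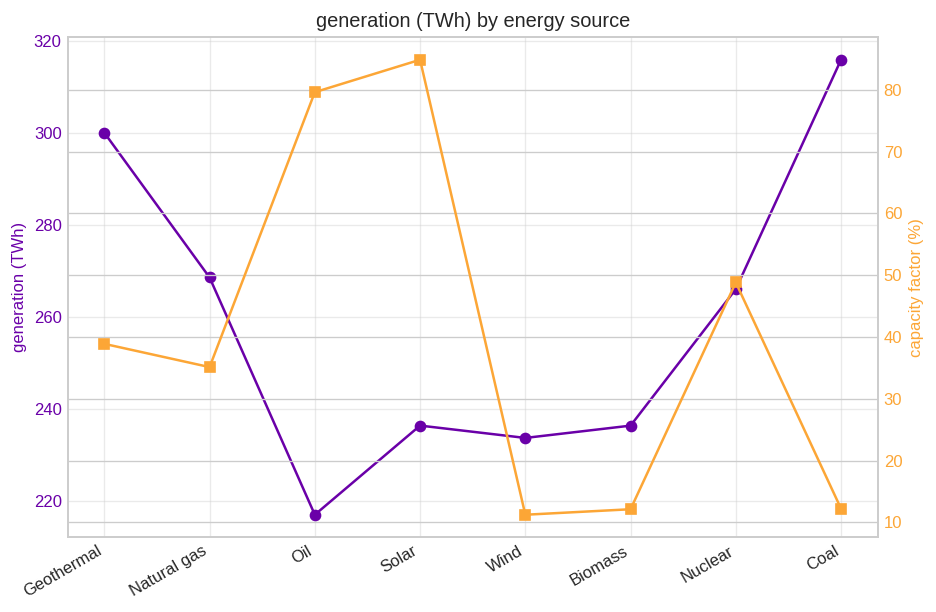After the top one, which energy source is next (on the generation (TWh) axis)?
Geothermal

Top 3 (on the generation (TWh) axis): Coal ≈ 320, Geothermal ≈ 300, Natural gas ≈ 270.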